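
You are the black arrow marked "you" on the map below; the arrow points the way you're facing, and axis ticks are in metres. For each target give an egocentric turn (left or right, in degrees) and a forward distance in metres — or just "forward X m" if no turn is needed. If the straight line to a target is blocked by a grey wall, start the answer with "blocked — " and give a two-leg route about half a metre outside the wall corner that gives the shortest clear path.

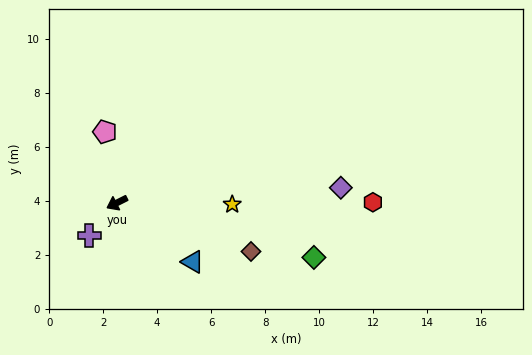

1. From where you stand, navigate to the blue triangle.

turn left 115°, forward 3.6 m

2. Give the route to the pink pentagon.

turn right 107°, forward 2.7 m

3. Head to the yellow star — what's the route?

turn left 152°, forward 4.3 m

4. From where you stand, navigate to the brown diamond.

turn left 133°, forward 5.3 m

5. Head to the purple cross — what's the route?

turn left 23°, forward 1.6 m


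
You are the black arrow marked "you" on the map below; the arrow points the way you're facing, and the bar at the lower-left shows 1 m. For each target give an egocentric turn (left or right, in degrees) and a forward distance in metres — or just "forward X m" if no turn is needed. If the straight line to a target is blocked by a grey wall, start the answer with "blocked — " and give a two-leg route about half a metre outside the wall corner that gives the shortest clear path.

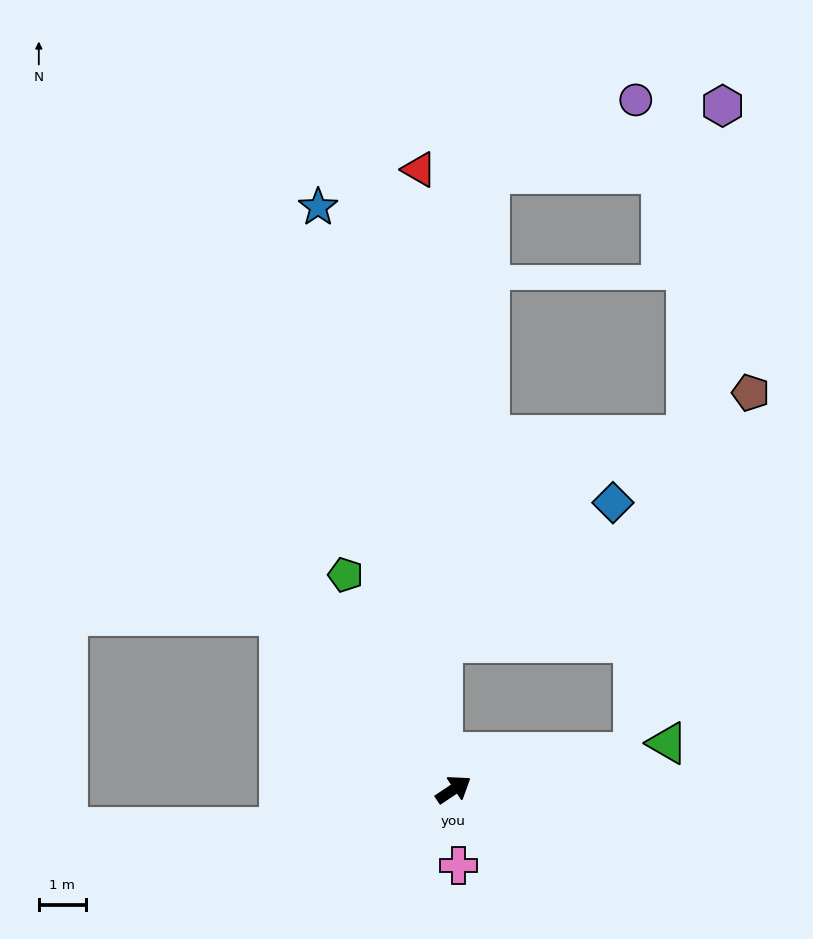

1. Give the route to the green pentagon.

turn left 83°, forward 5.1 m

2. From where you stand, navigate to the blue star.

turn left 69°, forward 12.8 m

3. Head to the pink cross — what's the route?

turn right 120°, forward 1.6 m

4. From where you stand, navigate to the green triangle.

turn right 22°, forward 4.7 m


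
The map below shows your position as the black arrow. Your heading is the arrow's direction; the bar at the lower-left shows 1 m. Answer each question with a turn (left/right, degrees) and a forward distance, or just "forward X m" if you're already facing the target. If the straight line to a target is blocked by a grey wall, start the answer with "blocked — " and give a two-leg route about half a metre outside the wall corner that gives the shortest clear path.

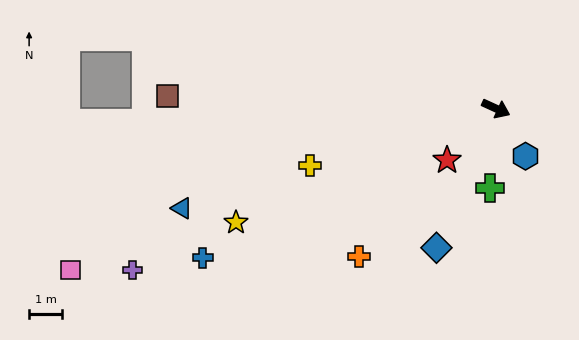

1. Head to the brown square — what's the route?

turn right 158°, forward 9.9 m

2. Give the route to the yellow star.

turn right 132°, forward 8.5 m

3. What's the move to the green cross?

turn right 70°, forward 2.4 m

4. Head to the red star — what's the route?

turn right 109°, forward 2.1 m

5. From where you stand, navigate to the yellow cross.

turn right 138°, forward 5.8 m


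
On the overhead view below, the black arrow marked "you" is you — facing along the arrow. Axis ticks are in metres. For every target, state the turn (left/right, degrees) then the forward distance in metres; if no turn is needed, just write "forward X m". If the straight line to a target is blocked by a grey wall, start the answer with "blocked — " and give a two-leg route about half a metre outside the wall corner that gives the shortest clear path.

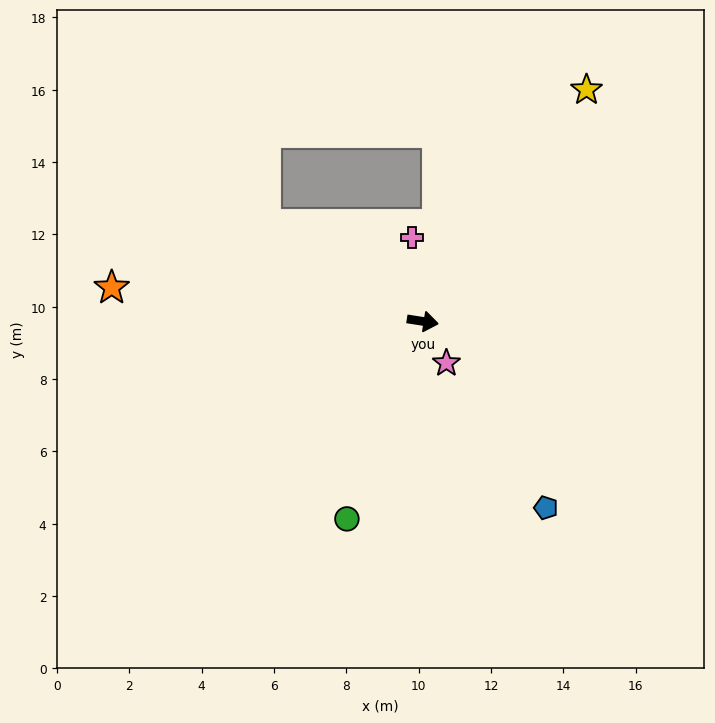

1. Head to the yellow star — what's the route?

turn left 64°, forward 7.8 m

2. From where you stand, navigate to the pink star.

turn right 52°, forward 1.3 m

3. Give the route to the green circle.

turn right 102°, forward 5.9 m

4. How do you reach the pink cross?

turn left 106°, forward 2.3 m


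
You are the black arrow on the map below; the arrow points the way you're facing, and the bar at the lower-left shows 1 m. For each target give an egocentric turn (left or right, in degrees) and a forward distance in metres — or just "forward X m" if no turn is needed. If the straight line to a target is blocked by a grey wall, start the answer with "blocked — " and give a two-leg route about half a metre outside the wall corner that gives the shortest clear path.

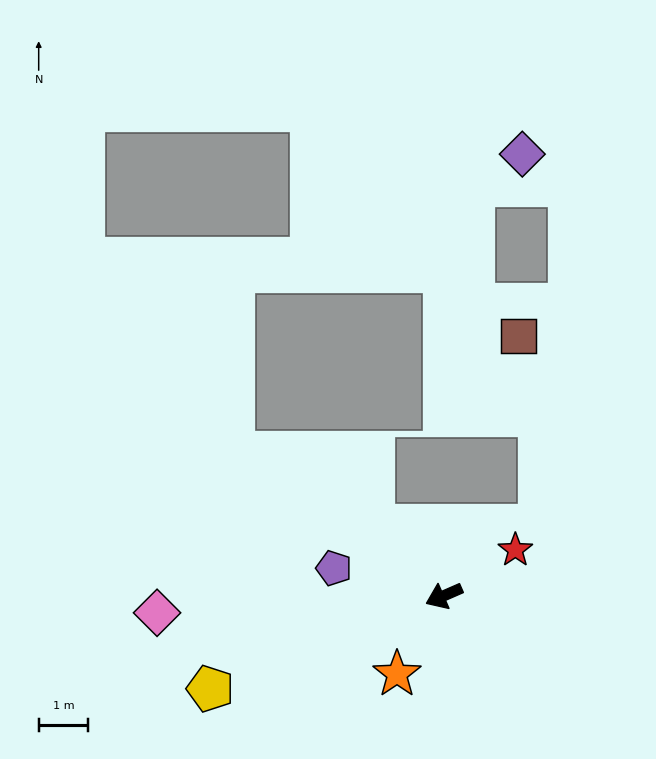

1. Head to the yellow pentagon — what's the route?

forward 5.1 m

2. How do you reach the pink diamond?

turn right 20°, forward 5.8 m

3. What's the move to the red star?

turn right 171°, forward 1.7 m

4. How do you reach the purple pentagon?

turn right 38°, forward 2.3 m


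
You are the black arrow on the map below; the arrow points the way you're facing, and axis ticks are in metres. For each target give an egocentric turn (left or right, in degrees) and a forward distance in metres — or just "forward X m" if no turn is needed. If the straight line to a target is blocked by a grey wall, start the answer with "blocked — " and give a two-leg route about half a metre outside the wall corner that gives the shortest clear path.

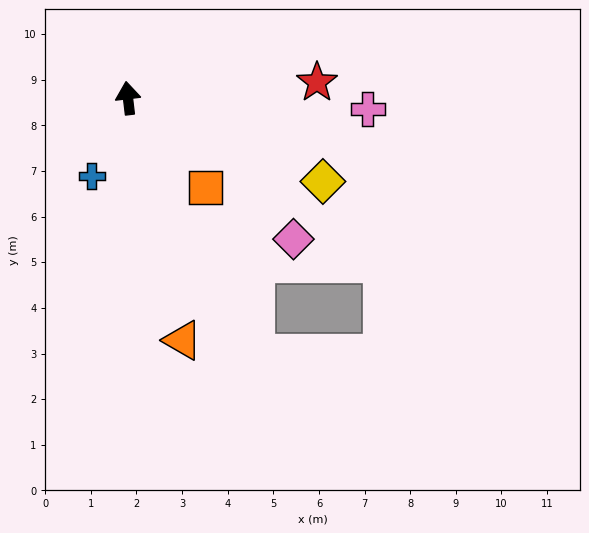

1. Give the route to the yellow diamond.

turn right 120°, forward 4.6 m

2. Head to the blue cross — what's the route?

turn left 148°, forward 1.9 m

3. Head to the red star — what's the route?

turn right 92°, forward 4.2 m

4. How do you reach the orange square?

turn right 146°, forward 2.6 m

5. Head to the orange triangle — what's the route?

turn right 174°, forward 5.4 m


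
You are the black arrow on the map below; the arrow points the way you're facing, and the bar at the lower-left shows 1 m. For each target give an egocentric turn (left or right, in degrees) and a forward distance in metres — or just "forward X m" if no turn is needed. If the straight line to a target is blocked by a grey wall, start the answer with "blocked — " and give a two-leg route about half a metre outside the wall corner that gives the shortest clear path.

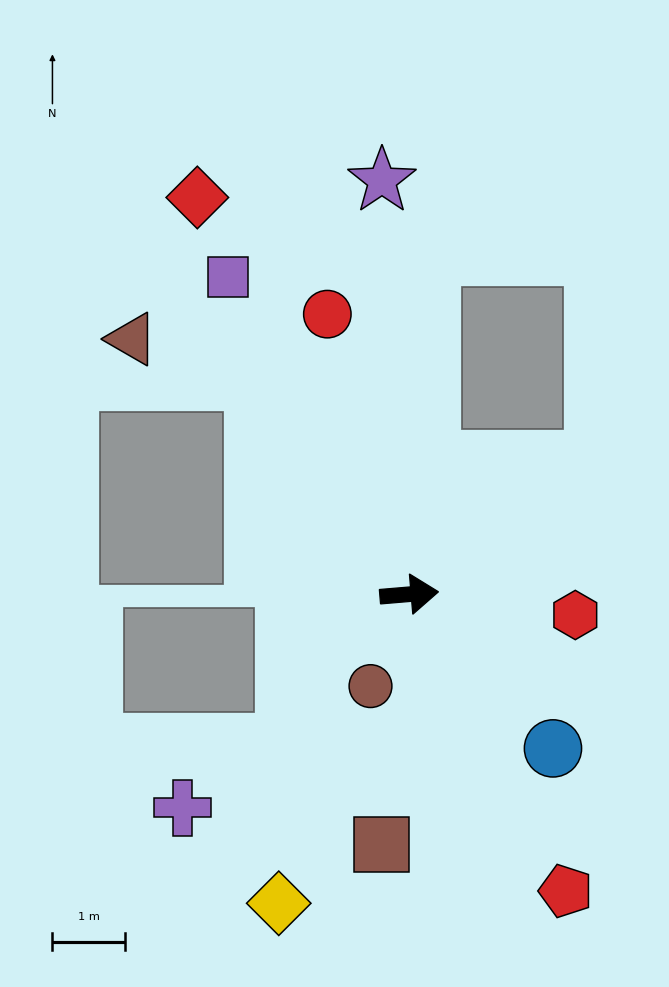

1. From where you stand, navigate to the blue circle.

turn right 52°, forward 2.9 m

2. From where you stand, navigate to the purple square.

turn left 115°, forward 5.1 m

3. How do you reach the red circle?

turn left 101°, forward 4.0 m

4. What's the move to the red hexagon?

turn right 12°, forward 2.3 m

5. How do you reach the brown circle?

turn right 118°, forward 1.4 m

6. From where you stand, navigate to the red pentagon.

turn right 67°, forward 4.6 m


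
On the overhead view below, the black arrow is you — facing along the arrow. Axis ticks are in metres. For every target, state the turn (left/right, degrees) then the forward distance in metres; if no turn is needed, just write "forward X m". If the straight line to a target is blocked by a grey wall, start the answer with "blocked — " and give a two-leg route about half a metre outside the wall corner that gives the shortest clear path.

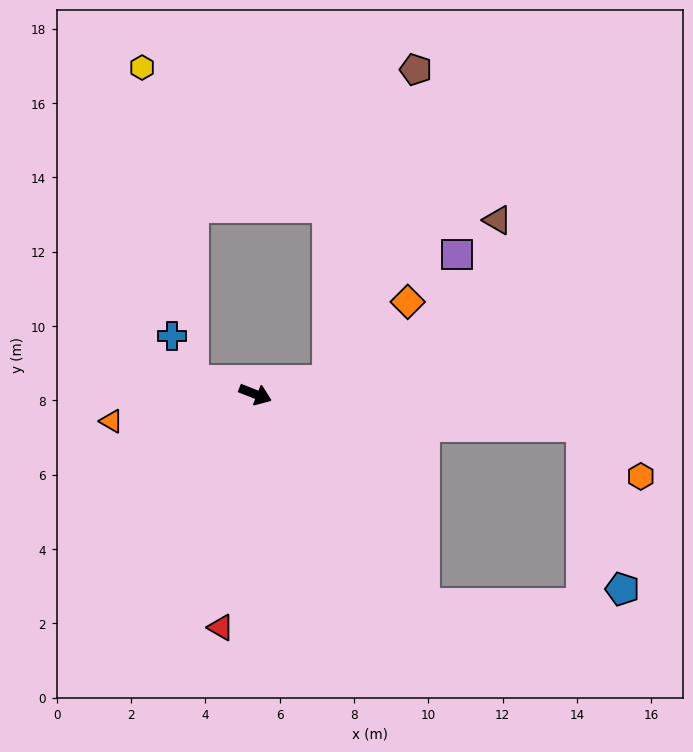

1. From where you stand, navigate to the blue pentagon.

blocked — turn left 16°, forward 8.8 m, then turn right 71°, forward 4.5 m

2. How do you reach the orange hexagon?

blocked — turn left 16°, forward 8.8 m, then turn right 35°, forward 2.1 m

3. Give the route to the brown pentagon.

blocked — turn left 32°, forward 2.0 m, then turn left 64°, forward 8.7 m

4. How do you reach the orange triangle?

turn right 148°, forward 3.9 m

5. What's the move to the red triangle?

turn right 77°, forward 6.3 m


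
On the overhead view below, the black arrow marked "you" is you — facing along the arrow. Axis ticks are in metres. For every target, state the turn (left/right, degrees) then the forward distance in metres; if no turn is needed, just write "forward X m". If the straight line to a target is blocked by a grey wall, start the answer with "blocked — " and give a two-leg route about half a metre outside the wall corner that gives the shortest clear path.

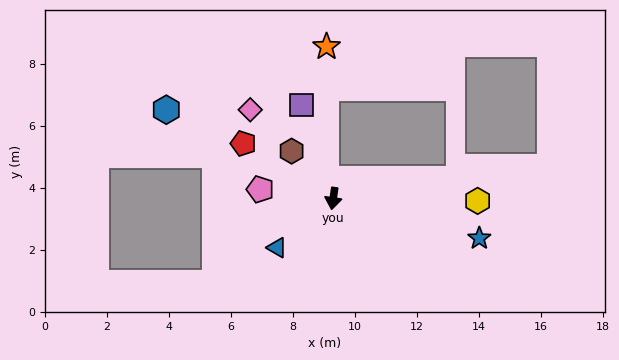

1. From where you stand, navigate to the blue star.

turn left 83°, forward 4.9 m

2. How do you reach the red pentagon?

turn right 113°, forward 3.4 m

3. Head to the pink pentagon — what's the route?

turn right 89°, forward 2.4 m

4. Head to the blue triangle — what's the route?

turn right 41°, forward 2.4 m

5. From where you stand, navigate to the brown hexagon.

turn right 131°, forward 2.0 m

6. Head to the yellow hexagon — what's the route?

turn left 97°, forward 4.7 m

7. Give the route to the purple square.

turn right 153°, forward 3.2 m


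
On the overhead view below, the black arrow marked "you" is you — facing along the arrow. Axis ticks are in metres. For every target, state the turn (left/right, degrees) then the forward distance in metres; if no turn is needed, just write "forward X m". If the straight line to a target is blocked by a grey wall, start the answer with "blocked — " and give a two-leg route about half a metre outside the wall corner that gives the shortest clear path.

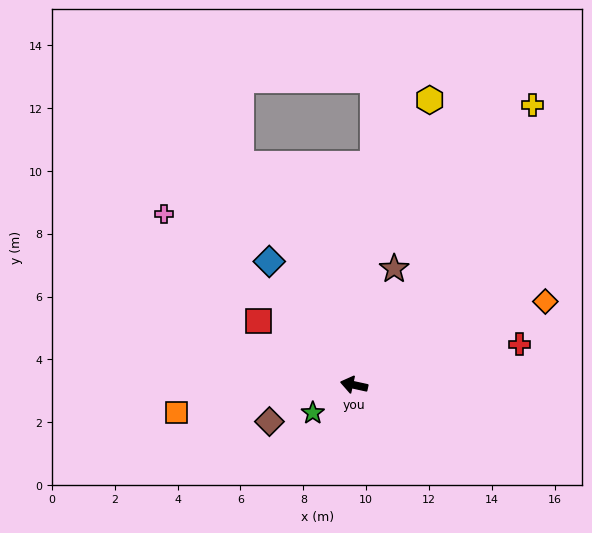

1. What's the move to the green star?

turn left 46°, forward 1.6 m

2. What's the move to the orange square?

turn left 21°, forward 5.7 m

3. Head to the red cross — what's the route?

turn right 154°, forward 5.4 m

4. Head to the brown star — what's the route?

turn right 97°, forward 3.9 m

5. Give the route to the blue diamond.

turn right 43°, forward 4.8 m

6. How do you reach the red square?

turn right 22°, forward 3.7 m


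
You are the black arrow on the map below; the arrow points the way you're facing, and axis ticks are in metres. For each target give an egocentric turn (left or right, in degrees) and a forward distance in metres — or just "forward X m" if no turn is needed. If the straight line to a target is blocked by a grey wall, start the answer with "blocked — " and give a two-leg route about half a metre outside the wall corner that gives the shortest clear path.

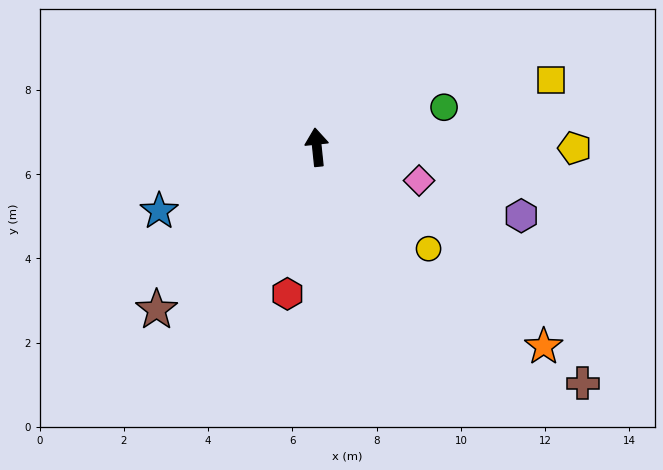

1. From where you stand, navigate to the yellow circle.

turn right 138°, forward 3.6 m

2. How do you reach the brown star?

turn left 129°, forward 5.4 m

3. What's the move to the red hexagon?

turn left 163°, forward 3.6 m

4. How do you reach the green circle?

turn right 79°, forward 3.2 m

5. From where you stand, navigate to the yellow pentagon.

turn right 96°, forward 6.1 m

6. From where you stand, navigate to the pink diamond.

turn right 114°, forward 2.6 m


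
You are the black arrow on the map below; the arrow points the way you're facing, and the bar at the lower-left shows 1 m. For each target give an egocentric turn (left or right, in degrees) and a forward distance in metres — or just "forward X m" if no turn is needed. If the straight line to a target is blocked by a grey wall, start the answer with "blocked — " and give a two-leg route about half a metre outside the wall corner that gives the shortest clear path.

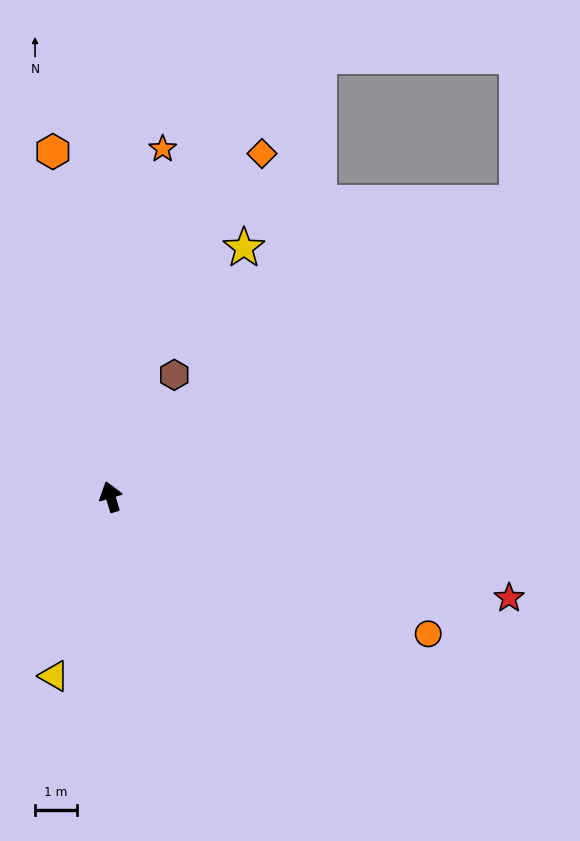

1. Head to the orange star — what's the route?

turn right 25°, forward 8.3 m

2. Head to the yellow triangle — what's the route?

turn left 146°, forward 4.5 m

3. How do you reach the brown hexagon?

turn right 44°, forward 3.3 m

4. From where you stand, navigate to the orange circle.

turn right 130°, forward 8.2 m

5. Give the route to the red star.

turn right 121°, forward 9.7 m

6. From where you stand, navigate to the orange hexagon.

turn right 7°, forward 8.3 m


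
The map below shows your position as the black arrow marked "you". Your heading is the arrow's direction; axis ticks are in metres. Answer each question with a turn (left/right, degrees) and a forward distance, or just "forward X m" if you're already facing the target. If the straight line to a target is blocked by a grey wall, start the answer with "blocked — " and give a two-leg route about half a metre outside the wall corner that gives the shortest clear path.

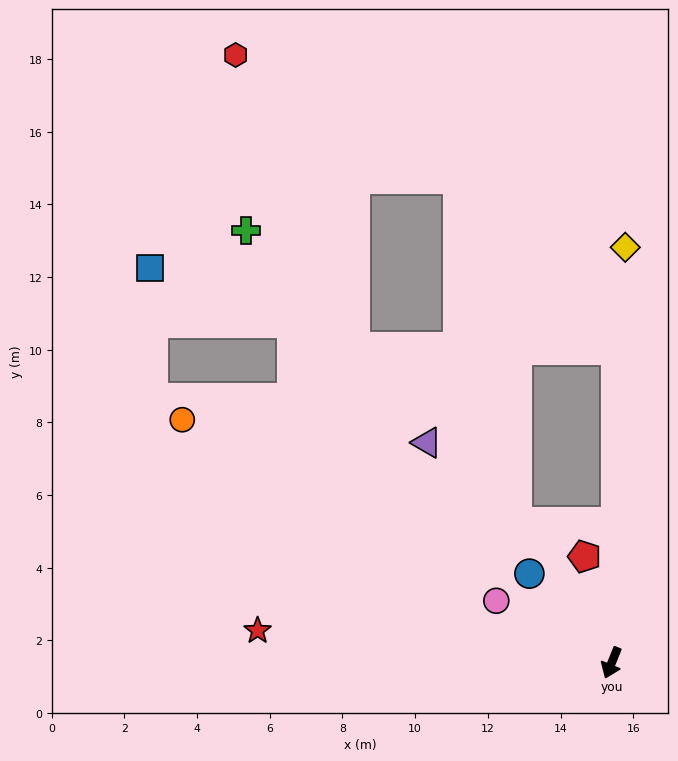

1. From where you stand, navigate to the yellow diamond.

turn right 160°, forward 11.4 m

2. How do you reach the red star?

turn right 73°, forward 9.8 m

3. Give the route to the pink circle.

turn right 96°, forward 3.6 m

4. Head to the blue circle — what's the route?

turn right 115°, forward 3.3 m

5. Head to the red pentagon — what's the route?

turn right 144°, forward 3.0 m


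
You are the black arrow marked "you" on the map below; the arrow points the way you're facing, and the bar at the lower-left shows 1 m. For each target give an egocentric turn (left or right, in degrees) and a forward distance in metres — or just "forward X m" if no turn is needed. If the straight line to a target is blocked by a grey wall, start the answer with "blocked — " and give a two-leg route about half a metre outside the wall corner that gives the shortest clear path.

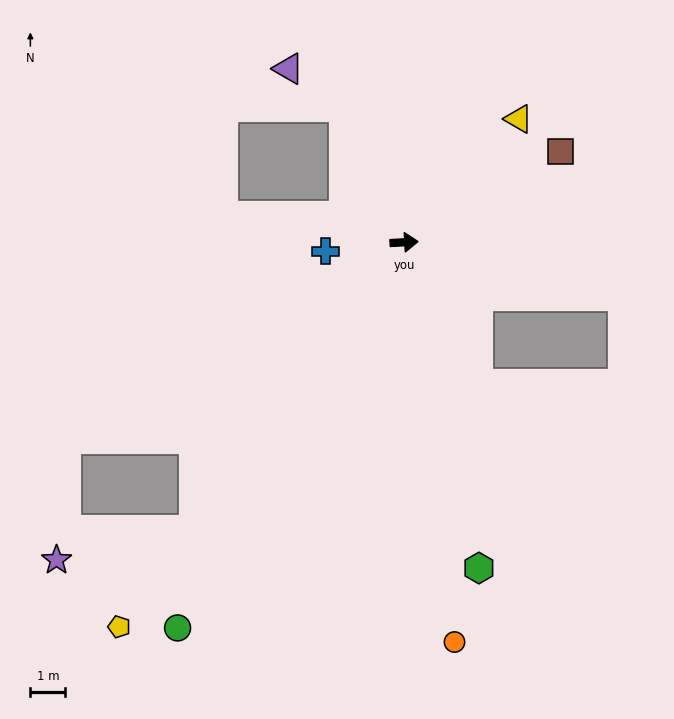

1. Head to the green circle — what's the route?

turn right 124°, forward 12.7 m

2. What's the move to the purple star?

blocked — turn right 129°, forward 10.1 m, then turn right 42°, forward 4.0 m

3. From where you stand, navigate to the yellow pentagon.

turn right 130°, forward 13.6 m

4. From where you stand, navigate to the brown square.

turn left 27°, forward 5.2 m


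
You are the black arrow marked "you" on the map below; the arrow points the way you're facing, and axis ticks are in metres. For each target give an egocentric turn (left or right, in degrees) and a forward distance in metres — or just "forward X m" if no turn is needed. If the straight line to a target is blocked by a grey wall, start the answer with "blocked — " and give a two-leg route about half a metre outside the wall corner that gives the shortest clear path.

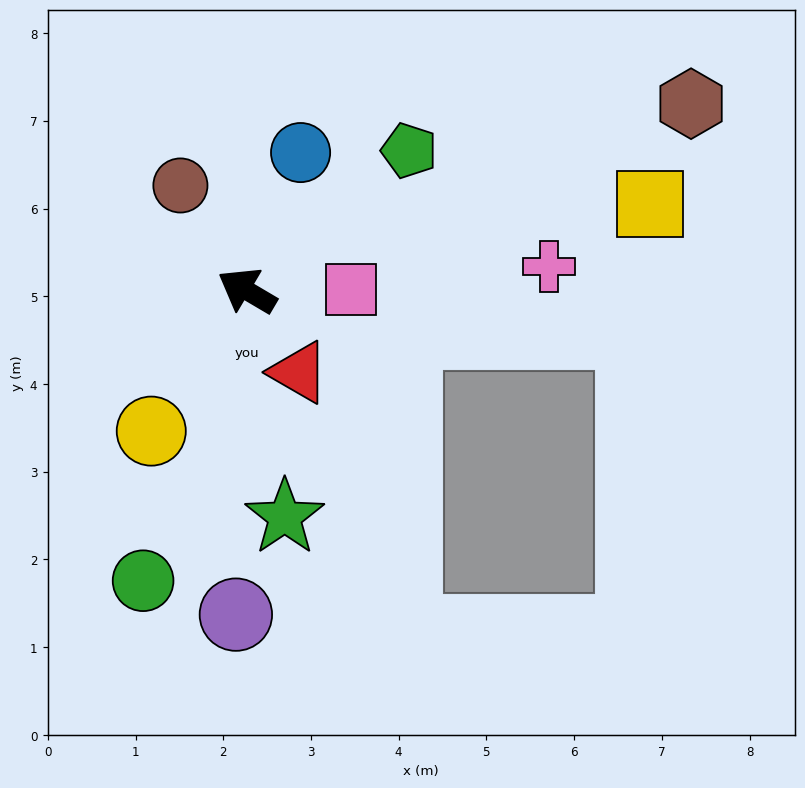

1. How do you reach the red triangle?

turn left 153°, forward 1.1 m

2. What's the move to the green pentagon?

turn right 109°, forward 2.4 m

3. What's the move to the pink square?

turn right 149°, forward 1.2 m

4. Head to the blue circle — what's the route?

turn right 81°, forward 1.7 m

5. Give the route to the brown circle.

turn right 27°, forward 1.4 m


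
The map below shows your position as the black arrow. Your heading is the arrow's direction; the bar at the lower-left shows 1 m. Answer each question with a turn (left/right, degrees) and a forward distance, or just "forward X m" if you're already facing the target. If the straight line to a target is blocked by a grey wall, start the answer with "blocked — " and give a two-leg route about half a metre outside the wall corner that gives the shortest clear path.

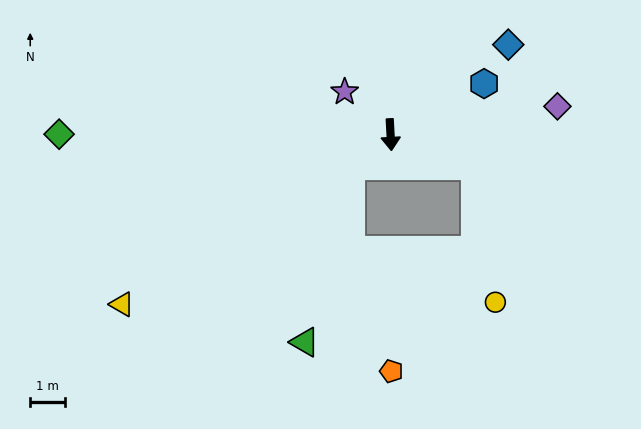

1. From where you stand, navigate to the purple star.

turn right 136°, forward 1.8 m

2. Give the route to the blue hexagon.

turn left 116°, forward 3.1 m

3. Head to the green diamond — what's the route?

turn right 93°, forward 9.6 m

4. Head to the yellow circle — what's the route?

blocked — turn left 67°, forward 2.6 m, then turn right 62°, forward 4.0 m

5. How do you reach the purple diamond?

turn left 96°, forward 4.9 m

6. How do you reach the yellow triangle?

turn right 61°, forward 9.2 m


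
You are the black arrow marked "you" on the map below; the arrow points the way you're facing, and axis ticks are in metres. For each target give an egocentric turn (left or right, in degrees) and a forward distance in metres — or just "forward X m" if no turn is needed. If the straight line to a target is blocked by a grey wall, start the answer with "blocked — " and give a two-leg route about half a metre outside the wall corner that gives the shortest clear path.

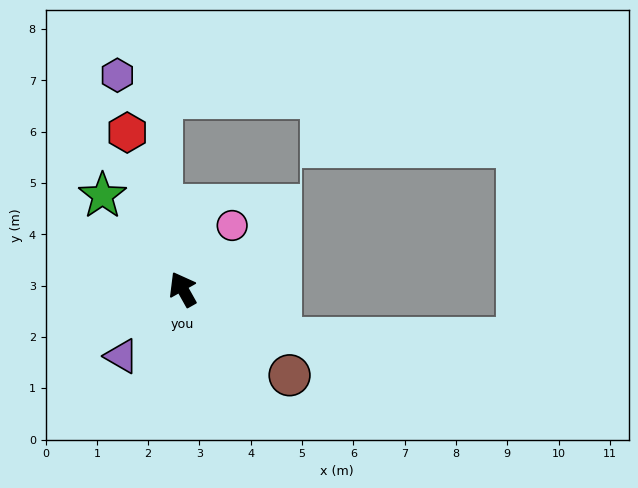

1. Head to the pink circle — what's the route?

turn right 67°, forward 1.6 m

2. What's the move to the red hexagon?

turn right 10°, forward 3.2 m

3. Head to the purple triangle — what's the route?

turn left 108°, forward 1.8 m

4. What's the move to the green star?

turn left 11°, forward 2.4 m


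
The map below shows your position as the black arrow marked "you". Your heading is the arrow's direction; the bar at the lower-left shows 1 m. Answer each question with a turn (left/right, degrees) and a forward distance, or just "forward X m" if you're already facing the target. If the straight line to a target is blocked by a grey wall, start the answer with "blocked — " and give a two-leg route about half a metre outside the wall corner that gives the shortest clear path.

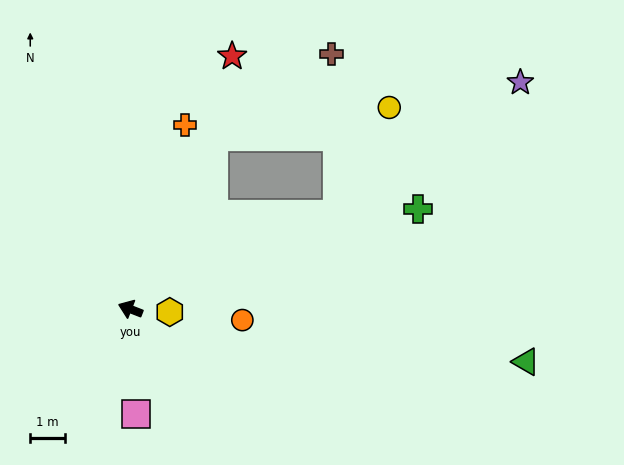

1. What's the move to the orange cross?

turn right 85°, forward 5.5 m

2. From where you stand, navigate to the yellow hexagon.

turn right 163°, forward 1.1 m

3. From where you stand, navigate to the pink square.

turn left 114°, forward 3.0 m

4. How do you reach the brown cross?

blocked — turn right 94°, forward 5.5 m, then turn right 30°, forward 4.1 m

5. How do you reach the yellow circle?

blocked — turn right 94°, forward 5.5 m, then turn right 55°, forward 5.1 m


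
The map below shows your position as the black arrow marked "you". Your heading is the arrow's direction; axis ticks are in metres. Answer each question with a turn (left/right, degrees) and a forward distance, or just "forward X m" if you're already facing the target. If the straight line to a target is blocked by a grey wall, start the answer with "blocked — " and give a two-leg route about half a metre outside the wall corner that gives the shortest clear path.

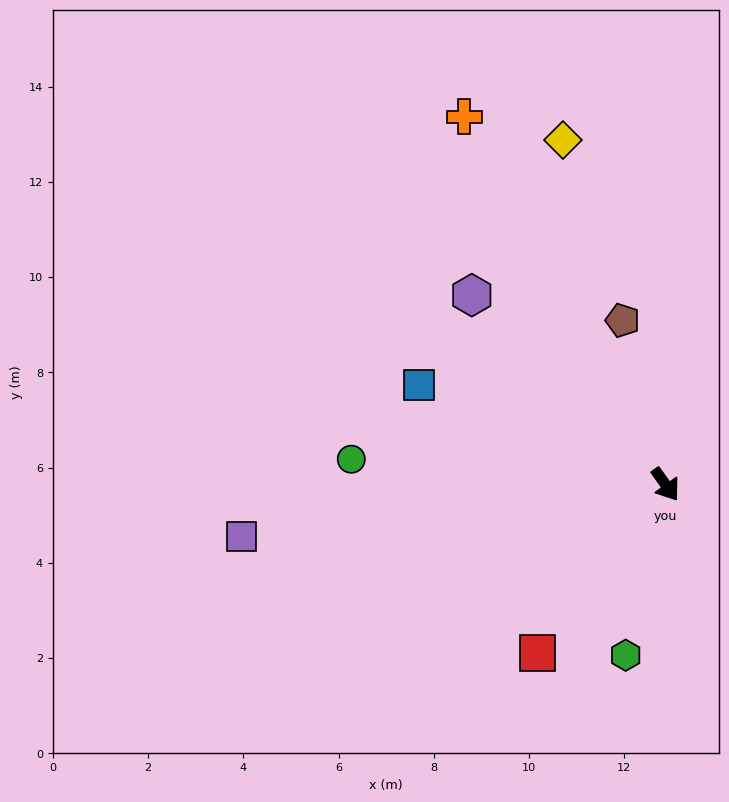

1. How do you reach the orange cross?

turn left 173°, forward 8.8 m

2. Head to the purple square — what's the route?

turn right 119°, forward 9.0 m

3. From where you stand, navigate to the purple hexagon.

turn right 170°, forward 5.7 m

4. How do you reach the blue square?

turn right 147°, forward 5.6 m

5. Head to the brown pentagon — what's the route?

turn left 159°, forward 3.6 m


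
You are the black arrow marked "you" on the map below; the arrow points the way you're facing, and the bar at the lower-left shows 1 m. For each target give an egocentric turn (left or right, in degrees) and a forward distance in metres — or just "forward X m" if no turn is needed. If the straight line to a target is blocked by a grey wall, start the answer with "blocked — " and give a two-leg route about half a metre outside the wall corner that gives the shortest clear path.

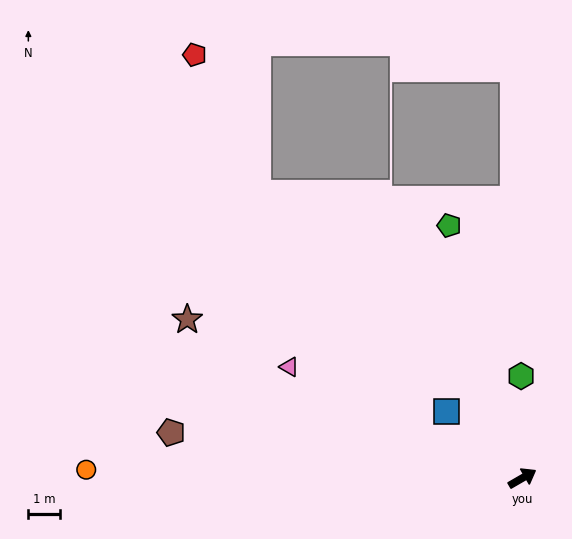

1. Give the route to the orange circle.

turn left 149°, forward 13.7 m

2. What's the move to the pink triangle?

turn left 124°, forward 8.1 m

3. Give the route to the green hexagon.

turn left 61°, forward 3.2 m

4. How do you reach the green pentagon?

turn left 76°, forward 8.3 m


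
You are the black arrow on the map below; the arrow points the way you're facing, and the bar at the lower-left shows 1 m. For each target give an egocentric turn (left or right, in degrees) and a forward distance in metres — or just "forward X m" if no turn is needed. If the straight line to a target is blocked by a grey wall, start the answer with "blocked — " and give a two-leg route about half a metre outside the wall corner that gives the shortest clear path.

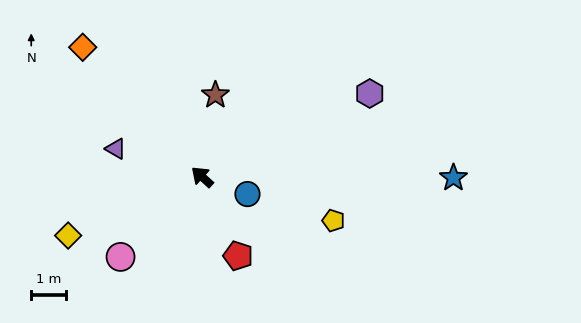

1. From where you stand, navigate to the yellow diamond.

turn left 66°, forward 4.2 m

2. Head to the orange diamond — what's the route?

turn right 5°, forward 5.1 m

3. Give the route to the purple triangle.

turn left 24°, forward 2.6 m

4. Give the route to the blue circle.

turn right 159°, forward 1.4 m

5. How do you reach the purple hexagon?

turn right 111°, forward 5.4 m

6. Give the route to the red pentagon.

turn left 157°, forward 2.5 m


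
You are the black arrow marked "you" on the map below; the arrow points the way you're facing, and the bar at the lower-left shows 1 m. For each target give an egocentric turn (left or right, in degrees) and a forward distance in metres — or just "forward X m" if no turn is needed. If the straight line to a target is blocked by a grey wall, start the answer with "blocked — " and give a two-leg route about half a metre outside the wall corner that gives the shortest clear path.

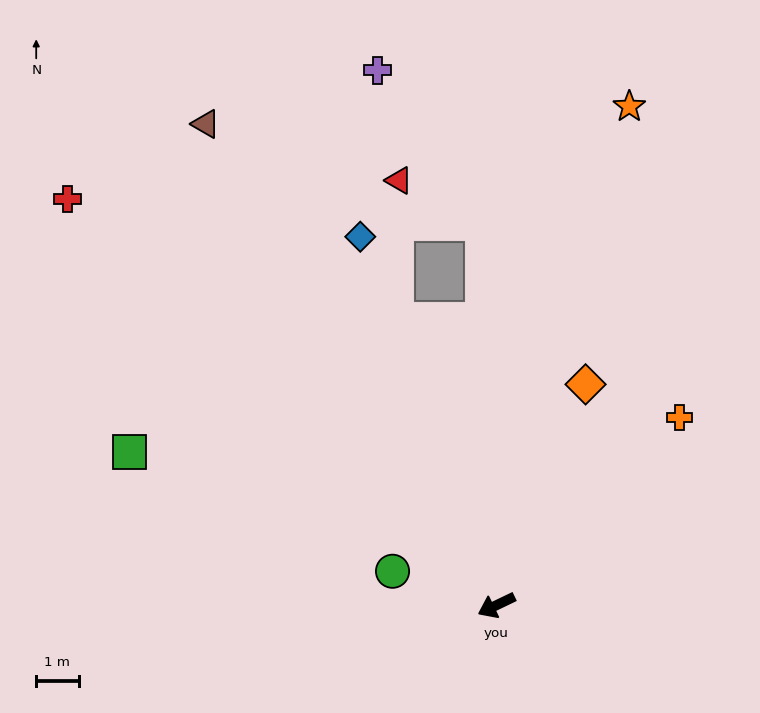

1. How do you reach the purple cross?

blocked — turn right 114°, forward 9.0 m, then turn left 33°, forward 4.4 m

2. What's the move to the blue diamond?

turn right 95°, forward 9.3 m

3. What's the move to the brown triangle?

turn right 85°, forward 13.3 m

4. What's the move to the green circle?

turn right 44°, forward 2.6 m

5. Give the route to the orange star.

turn right 131°, forward 12.2 m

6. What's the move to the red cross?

turn right 69°, forward 13.9 m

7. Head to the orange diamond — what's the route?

turn right 138°, forward 5.6 m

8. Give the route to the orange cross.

turn right 160°, forward 6.2 m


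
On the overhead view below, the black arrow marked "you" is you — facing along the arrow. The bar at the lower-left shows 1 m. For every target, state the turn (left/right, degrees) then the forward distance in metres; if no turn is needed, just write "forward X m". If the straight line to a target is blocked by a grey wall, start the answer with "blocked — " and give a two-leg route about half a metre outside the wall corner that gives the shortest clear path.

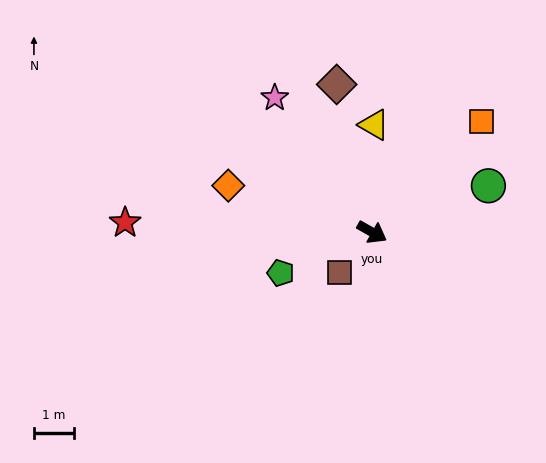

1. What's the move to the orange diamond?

turn right 168°, forward 3.7 m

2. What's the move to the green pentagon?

turn right 126°, forward 2.5 m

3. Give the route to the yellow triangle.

turn left 118°, forward 2.7 m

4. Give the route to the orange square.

turn left 75°, forward 3.9 m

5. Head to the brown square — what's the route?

turn right 99°, forward 1.3 m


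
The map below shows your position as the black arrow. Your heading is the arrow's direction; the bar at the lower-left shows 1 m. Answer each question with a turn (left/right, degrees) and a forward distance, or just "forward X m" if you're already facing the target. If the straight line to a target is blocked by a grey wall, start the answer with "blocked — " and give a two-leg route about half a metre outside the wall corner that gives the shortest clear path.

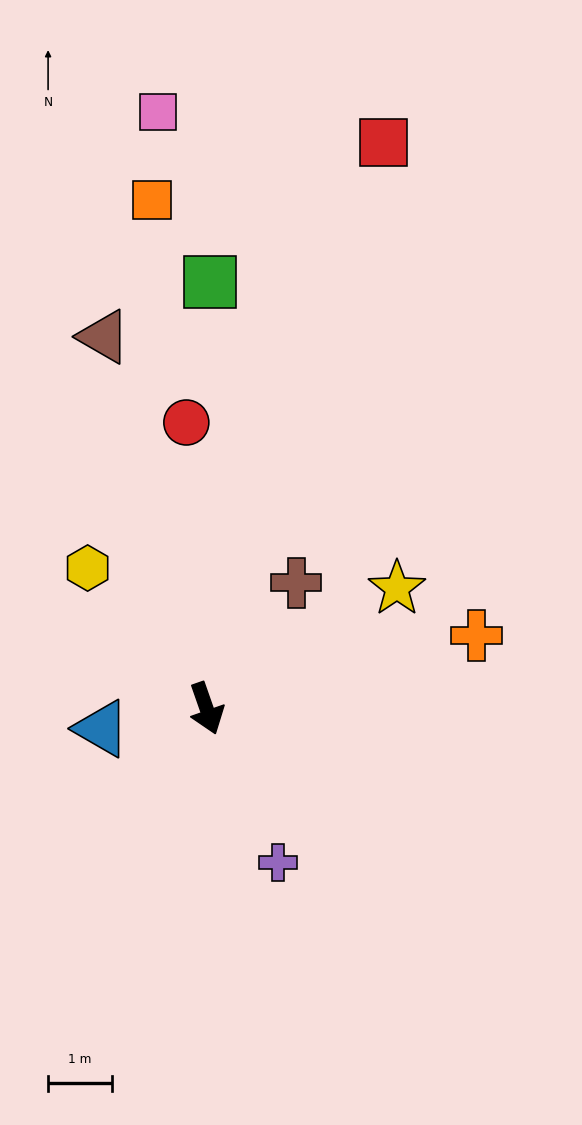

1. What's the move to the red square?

turn left 143°, forward 9.3 m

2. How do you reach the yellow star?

turn left 103°, forward 3.5 m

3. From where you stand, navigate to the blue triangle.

turn right 98°, forward 1.7 m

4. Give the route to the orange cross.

turn left 86°, forward 4.4 m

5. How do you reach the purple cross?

turn left 6°, forward 2.7 m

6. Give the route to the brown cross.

turn left 125°, forward 2.4 m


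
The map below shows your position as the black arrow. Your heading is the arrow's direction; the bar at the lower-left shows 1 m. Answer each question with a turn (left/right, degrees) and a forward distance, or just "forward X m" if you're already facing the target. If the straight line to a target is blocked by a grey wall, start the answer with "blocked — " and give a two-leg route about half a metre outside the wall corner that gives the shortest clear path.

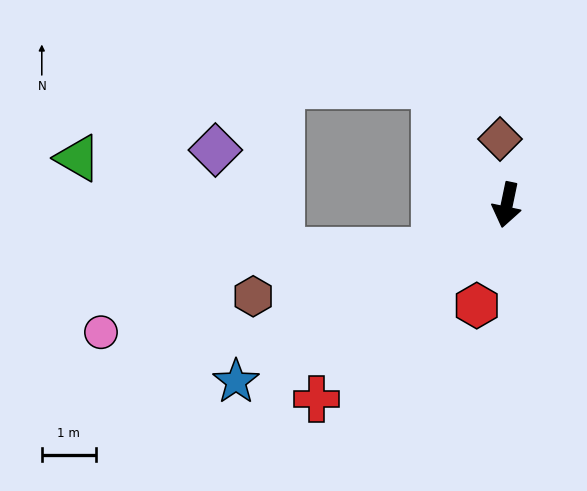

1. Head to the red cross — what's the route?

turn right 33°, forward 5.0 m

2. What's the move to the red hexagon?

turn right 5°, forward 1.9 m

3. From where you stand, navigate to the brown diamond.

turn right 162°, forward 1.2 m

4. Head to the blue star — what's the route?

turn right 45°, forward 6.0 m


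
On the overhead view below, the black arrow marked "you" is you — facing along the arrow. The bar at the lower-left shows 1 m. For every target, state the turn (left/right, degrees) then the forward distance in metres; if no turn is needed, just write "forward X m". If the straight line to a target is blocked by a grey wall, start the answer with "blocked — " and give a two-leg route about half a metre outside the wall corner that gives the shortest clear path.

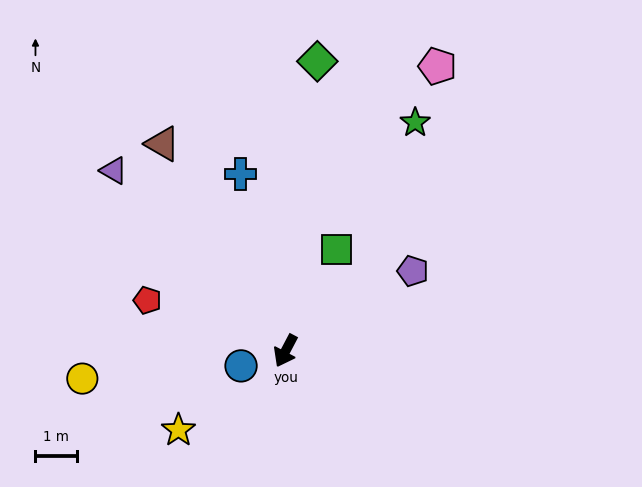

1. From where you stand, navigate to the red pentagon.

turn right 82°, forward 3.6 m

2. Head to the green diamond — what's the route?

turn right 158°, forward 7.1 m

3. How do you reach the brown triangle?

turn right 121°, forward 5.9 m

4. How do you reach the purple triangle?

turn right 109°, forward 6.1 m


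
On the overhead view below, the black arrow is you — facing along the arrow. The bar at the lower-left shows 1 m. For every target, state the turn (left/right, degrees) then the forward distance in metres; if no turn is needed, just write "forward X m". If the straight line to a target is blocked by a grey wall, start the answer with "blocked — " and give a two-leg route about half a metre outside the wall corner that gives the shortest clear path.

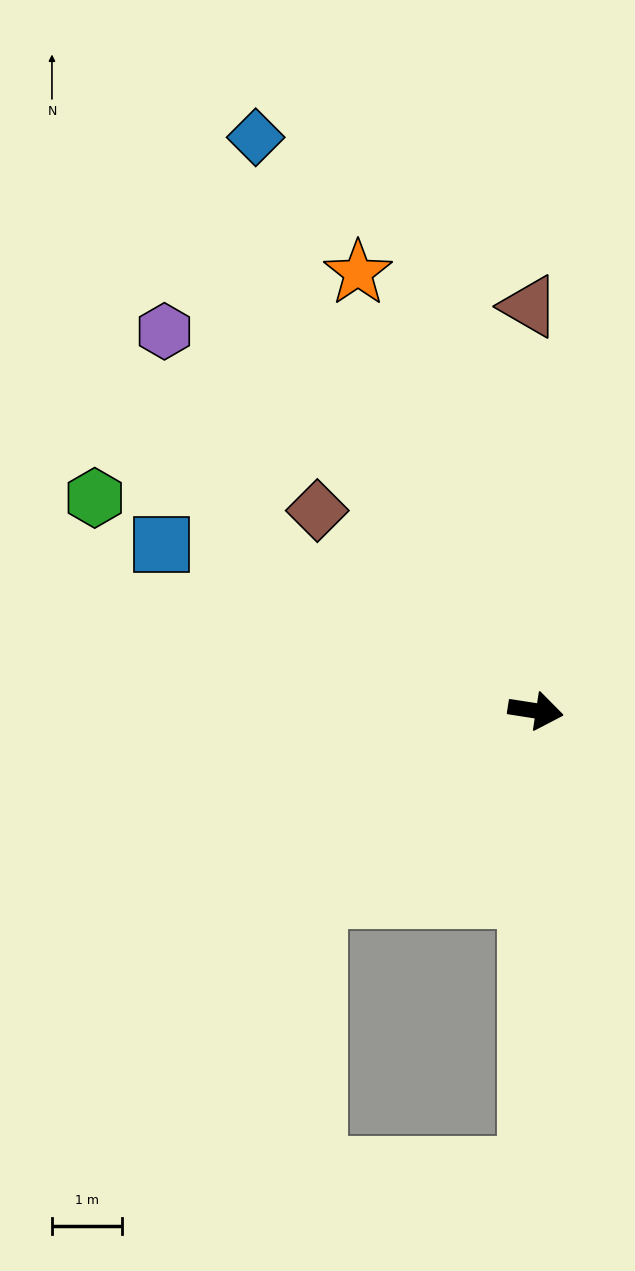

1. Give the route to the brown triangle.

turn left 100°, forward 5.8 m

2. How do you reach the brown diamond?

turn left 146°, forward 4.2 m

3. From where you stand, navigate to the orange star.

turn left 121°, forward 6.8 m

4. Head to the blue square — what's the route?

turn left 165°, forward 5.9 m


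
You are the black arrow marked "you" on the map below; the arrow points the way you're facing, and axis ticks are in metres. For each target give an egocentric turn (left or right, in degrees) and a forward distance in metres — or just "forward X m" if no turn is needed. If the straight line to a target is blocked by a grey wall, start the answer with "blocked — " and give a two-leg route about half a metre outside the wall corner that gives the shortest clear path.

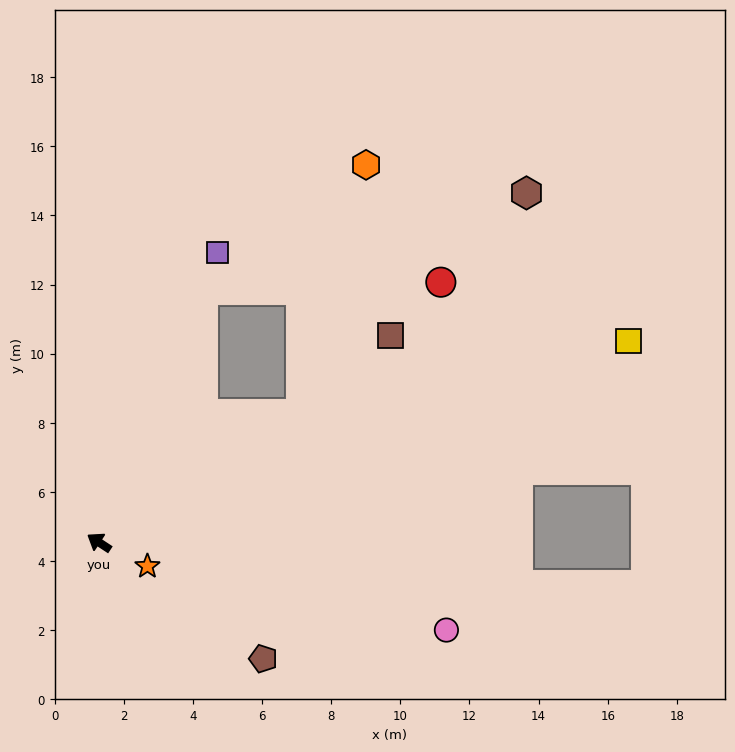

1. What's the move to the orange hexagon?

blocked — turn right 79°, forward 7.9 m, then turn right 30°, forward 5.9 m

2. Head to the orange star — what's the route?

turn right 173°, forward 1.6 m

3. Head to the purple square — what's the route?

turn right 79°, forward 9.1 m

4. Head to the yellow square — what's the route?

turn right 126°, forward 16.4 m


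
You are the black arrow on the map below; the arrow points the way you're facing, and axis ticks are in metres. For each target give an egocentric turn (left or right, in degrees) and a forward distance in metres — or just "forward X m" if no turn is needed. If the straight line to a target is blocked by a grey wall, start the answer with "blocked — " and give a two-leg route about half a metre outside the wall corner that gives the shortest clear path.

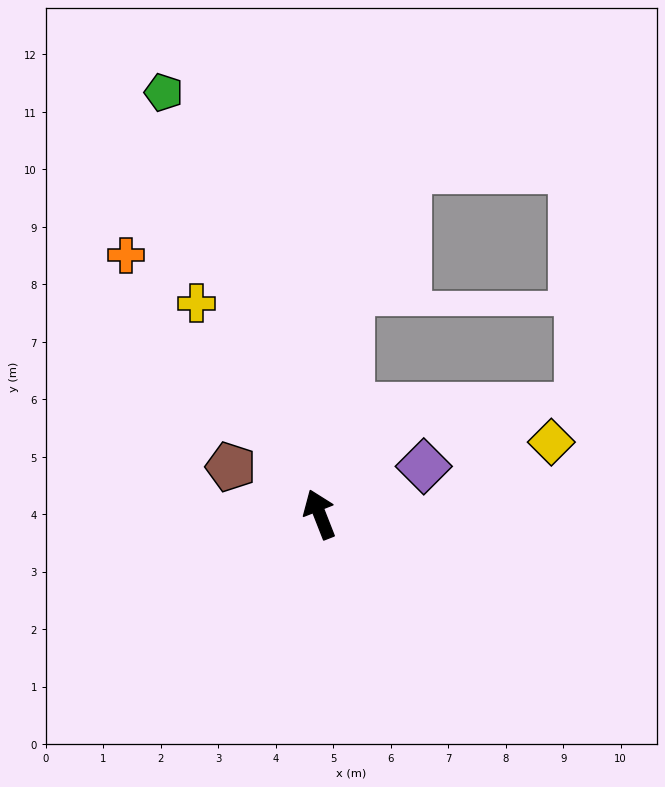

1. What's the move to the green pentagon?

forward 7.8 m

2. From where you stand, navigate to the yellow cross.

turn left 9°, forward 4.2 m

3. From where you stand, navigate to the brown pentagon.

turn left 41°, forward 1.8 m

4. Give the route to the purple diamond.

turn right 87°, forward 2.0 m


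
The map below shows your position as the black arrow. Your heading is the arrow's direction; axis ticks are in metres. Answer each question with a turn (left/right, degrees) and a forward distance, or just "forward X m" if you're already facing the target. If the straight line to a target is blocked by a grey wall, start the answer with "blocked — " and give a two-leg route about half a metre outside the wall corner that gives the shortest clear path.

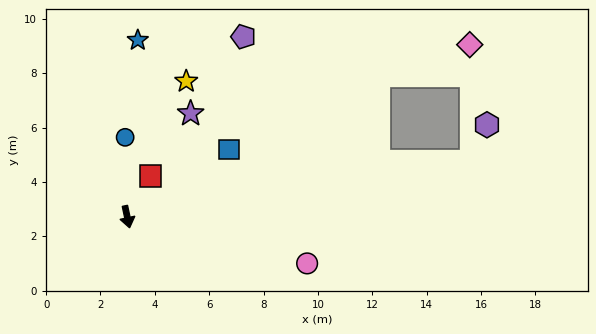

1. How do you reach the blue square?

turn left 112°, forward 4.5 m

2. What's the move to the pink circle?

turn left 63°, forward 6.8 m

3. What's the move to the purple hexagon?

blocked — turn left 87°, forward 12.8 m, then turn left 57°, forward 1.5 m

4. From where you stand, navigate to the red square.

turn left 138°, forward 1.7 m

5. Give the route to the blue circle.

turn left 169°, forward 2.9 m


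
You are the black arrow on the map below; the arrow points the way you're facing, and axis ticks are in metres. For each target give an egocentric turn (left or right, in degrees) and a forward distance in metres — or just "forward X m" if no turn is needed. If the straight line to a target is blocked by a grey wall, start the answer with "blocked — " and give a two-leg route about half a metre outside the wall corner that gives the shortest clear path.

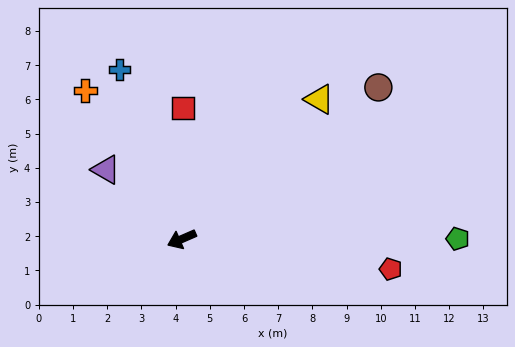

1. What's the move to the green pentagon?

turn left 157°, forward 8.1 m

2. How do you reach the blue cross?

turn right 93°, forward 5.3 m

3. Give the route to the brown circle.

turn right 166°, forward 7.3 m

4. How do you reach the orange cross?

turn right 80°, forward 5.2 m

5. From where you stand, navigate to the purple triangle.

turn right 66°, forward 3.0 m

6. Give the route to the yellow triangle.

turn right 158°, forward 5.7 m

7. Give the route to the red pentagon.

turn left 148°, forward 6.2 m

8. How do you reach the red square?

turn right 114°, forward 3.8 m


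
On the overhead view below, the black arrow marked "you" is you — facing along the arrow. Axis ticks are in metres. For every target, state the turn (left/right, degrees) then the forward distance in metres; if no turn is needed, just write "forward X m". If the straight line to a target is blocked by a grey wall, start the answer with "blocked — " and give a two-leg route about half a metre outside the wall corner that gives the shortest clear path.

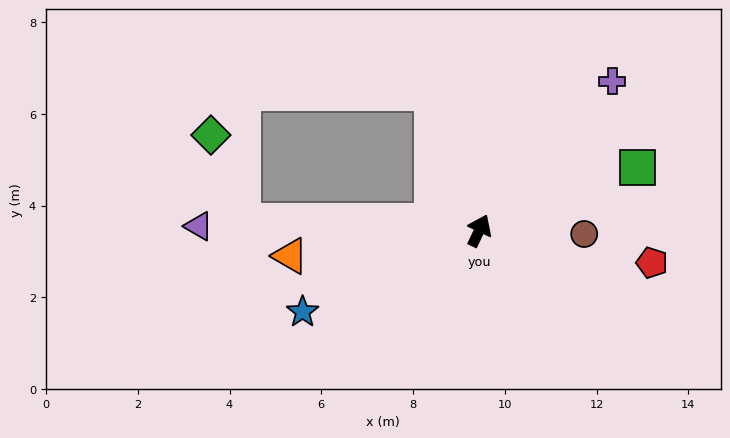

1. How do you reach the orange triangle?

turn left 123°, forward 4.2 m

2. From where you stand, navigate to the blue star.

turn left 140°, forward 4.2 m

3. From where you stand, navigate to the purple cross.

turn right 17°, forward 4.4 m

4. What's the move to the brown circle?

turn right 67°, forward 2.3 m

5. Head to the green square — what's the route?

turn right 43°, forward 3.7 m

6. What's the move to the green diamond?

blocked — turn left 113°, forward 5.2 m, then turn right 69°, forward 2.0 m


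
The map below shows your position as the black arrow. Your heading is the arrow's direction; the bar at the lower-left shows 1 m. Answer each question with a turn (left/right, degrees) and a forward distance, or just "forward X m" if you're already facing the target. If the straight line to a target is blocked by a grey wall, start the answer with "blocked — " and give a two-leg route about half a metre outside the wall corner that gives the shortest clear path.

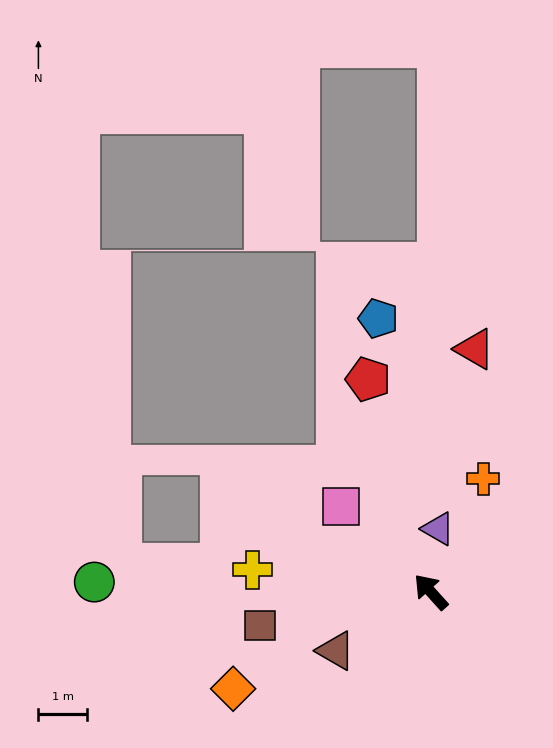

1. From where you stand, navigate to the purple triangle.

turn right 49°, forward 1.3 m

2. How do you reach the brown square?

turn left 59°, forward 3.6 m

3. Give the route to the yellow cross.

turn left 41°, forward 3.7 m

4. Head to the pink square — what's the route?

turn left 4°, forward 2.5 m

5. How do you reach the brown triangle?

turn left 80°, forward 2.3 m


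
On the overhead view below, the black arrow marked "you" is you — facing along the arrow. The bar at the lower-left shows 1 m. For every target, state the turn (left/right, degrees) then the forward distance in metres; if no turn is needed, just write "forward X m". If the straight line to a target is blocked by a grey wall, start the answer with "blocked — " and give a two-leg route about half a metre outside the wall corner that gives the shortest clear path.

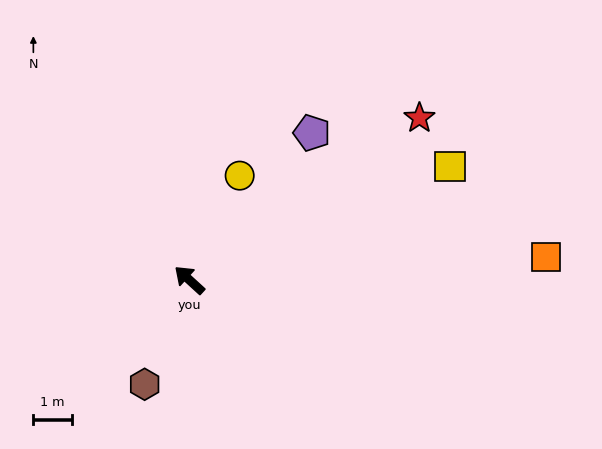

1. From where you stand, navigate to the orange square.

turn right 134°, forward 9.2 m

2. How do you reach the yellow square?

turn right 114°, forward 7.4 m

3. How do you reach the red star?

turn right 102°, forward 7.3 m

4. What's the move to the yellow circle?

turn right 73°, forward 3.0 m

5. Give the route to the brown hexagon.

turn left 109°, forward 2.9 m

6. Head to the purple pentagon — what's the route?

turn right 87°, forward 5.0 m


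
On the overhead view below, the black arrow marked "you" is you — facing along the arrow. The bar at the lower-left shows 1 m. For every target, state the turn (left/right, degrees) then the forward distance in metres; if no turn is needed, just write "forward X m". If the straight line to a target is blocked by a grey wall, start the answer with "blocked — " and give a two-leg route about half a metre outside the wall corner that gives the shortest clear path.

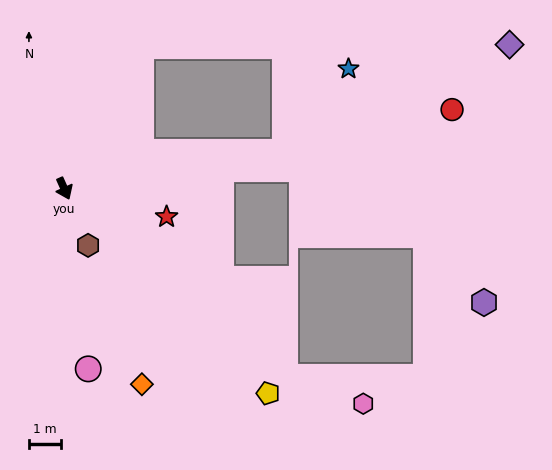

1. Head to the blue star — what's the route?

blocked — turn left 75°, forward 7.0 m, then turn left 44°, forward 3.3 m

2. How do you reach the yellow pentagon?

turn left 21°, forward 9.1 m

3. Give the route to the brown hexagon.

forward 1.9 m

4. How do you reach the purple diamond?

blocked — turn left 75°, forward 7.0 m, then turn left 17°, forward 7.8 m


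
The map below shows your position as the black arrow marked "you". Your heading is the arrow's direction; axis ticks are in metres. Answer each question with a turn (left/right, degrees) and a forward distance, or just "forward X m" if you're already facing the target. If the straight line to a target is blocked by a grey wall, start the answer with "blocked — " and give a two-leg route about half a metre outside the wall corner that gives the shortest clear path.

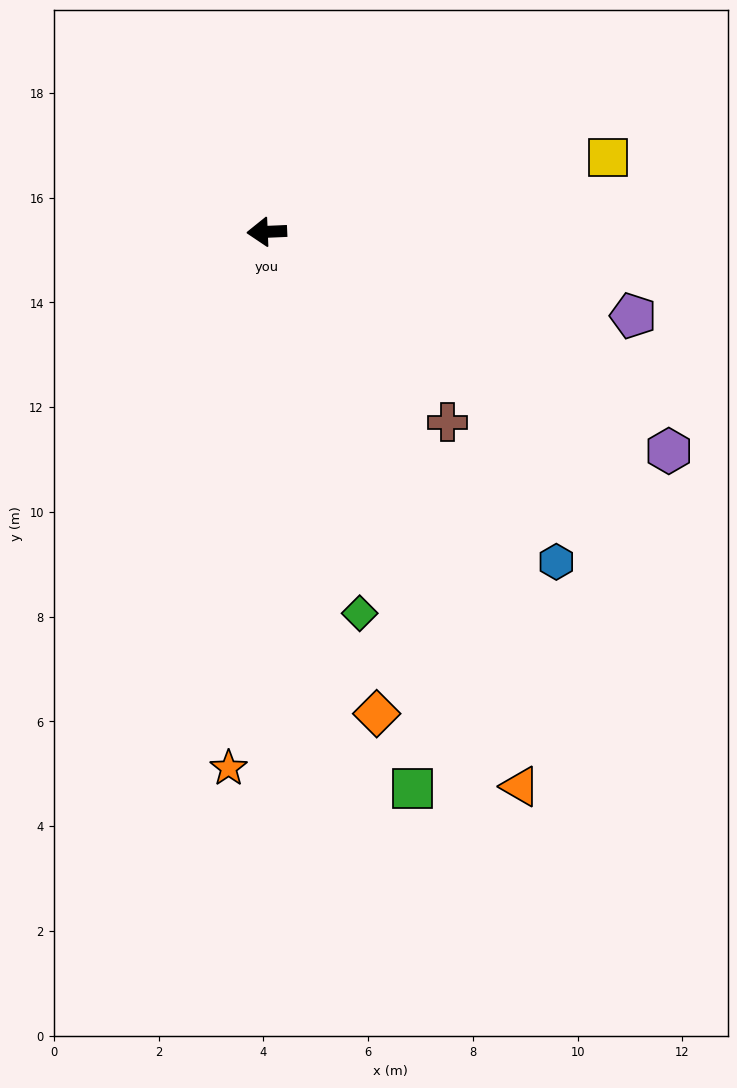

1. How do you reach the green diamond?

turn left 101°, forward 7.5 m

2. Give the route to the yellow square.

turn right 170°, forward 6.7 m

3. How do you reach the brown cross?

turn left 131°, forward 5.0 m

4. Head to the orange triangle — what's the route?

turn left 112°, forward 11.6 m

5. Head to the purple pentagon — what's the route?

turn left 165°, forward 7.2 m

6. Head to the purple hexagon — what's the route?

turn left 149°, forward 8.7 m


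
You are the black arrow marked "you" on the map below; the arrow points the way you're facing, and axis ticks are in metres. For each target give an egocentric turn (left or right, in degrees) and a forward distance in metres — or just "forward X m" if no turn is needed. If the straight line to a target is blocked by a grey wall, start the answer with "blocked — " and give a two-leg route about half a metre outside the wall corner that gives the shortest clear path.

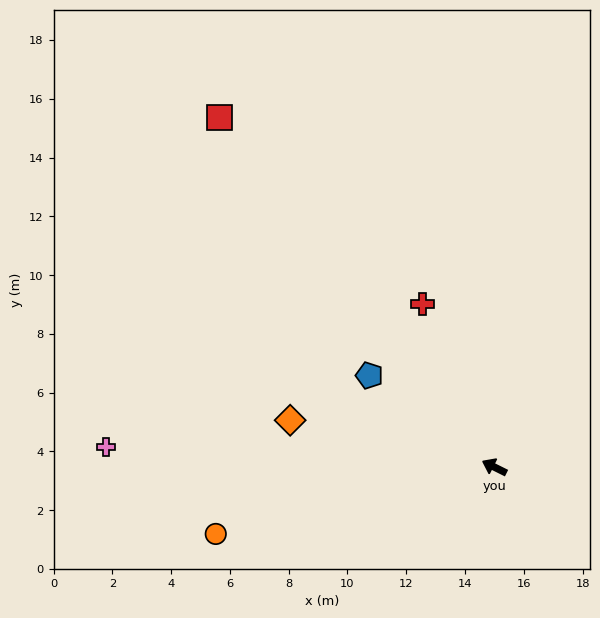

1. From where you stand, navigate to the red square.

turn right 25°, forward 15.1 m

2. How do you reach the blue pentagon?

turn right 10°, forward 5.3 m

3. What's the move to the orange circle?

turn left 40°, forward 9.8 m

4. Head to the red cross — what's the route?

turn right 40°, forward 6.1 m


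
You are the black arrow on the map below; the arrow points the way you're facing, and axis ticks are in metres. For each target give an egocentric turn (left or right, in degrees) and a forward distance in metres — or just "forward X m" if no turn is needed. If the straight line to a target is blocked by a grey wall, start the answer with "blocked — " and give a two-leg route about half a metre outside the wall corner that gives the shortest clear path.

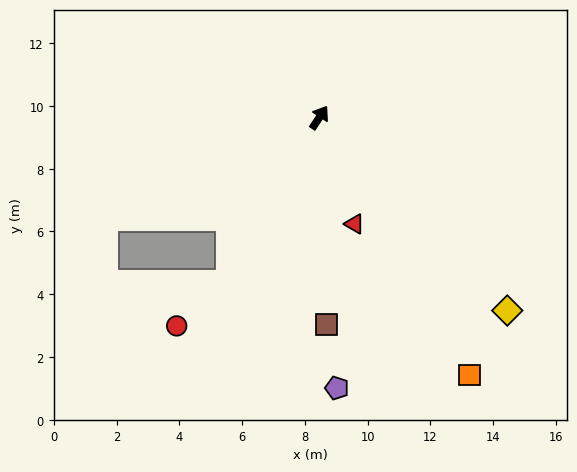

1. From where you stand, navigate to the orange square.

turn right 116°, forward 9.5 m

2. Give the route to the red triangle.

turn right 128°, forward 3.6 m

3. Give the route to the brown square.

turn right 145°, forward 6.6 m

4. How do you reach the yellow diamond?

turn right 102°, forward 8.6 m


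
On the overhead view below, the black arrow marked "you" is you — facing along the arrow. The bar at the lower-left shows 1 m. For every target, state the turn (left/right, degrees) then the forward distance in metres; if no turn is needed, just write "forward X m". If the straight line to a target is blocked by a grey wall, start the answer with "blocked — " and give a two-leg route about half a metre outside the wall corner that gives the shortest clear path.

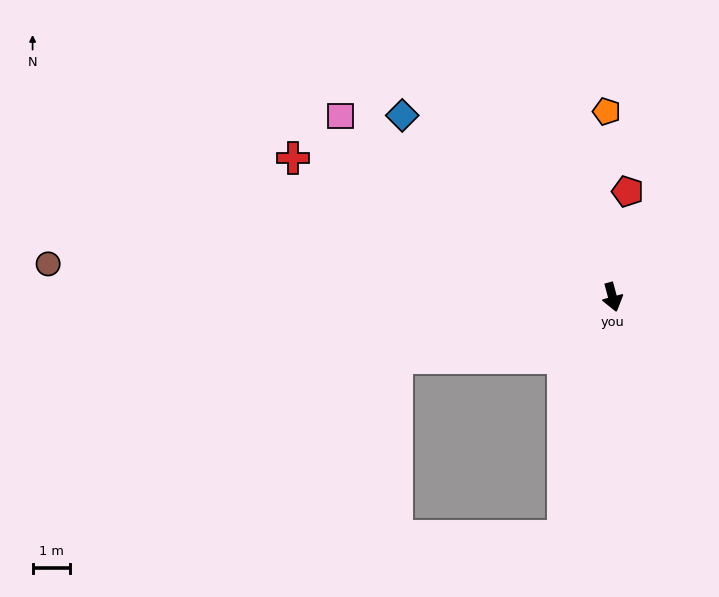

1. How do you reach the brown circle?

turn right 108°, forward 15.2 m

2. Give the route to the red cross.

turn right 129°, forward 9.4 m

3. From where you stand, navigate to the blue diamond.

turn right 146°, forward 7.5 m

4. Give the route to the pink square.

turn right 139°, forward 8.8 m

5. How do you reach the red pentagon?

turn left 157°, forward 2.9 m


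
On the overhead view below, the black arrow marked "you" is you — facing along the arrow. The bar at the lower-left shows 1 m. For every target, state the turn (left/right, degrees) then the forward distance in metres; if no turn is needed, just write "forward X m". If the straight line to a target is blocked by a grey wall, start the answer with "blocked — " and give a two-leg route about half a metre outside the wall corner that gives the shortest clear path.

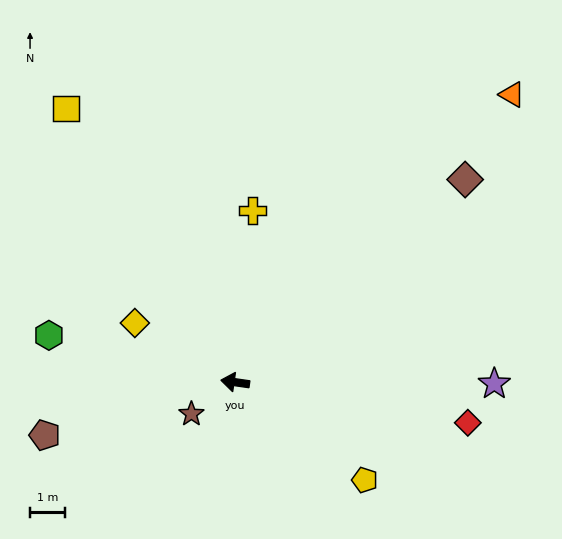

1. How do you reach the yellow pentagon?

turn left 151°, forward 4.6 m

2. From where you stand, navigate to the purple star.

turn right 172°, forward 7.4 m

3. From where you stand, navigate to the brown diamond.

turn right 130°, forward 8.7 m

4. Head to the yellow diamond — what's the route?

turn right 22°, forward 3.3 m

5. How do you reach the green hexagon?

turn right 6°, forward 5.5 m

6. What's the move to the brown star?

turn left 44°, forward 1.5 m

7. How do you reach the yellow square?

turn right 50°, forward 9.1 m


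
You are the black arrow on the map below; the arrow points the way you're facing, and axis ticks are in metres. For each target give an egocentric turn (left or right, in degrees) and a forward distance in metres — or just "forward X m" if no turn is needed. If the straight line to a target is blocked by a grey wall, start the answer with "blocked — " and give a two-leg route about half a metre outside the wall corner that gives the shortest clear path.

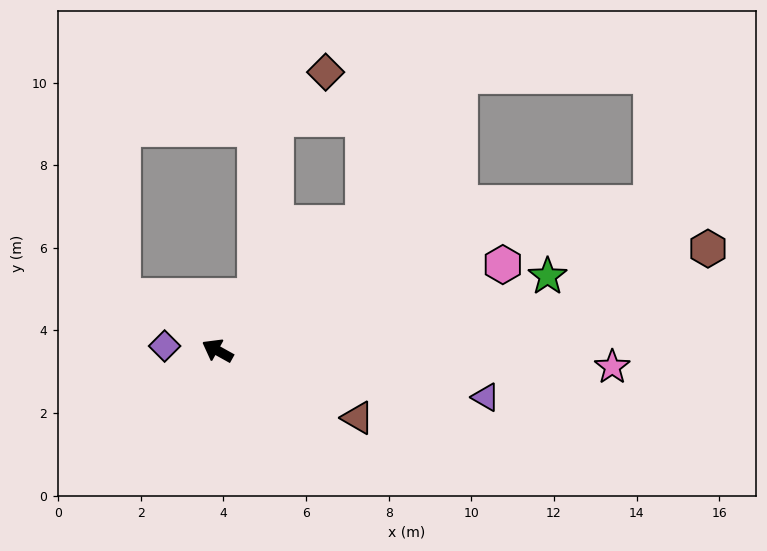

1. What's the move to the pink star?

turn right 153°, forward 9.6 m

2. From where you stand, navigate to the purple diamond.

turn left 24°, forward 1.3 m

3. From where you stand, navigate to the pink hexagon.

turn right 134°, forward 7.2 m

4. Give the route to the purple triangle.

turn right 161°, forward 6.6 m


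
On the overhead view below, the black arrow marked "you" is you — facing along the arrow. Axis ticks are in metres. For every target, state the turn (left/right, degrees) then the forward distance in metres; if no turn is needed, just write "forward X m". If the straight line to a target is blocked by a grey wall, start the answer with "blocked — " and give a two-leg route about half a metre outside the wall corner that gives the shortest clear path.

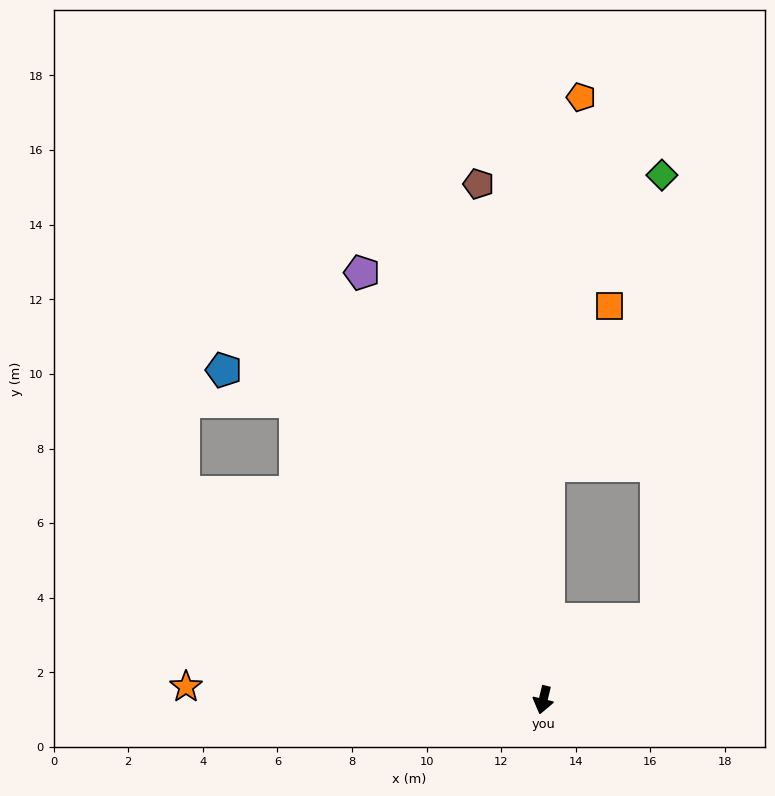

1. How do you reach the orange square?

blocked — turn right 168°, forward 6.3 m, then turn right 19°, forward 4.6 m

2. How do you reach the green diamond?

blocked — turn left 139°, forward 3.7 m, then turn left 54°, forward 11.9 m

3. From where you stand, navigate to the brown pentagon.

turn right 159°, forward 13.9 m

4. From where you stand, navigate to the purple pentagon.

turn right 143°, forward 12.4 m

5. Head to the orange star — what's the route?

turn right 79°, forward 9.6 m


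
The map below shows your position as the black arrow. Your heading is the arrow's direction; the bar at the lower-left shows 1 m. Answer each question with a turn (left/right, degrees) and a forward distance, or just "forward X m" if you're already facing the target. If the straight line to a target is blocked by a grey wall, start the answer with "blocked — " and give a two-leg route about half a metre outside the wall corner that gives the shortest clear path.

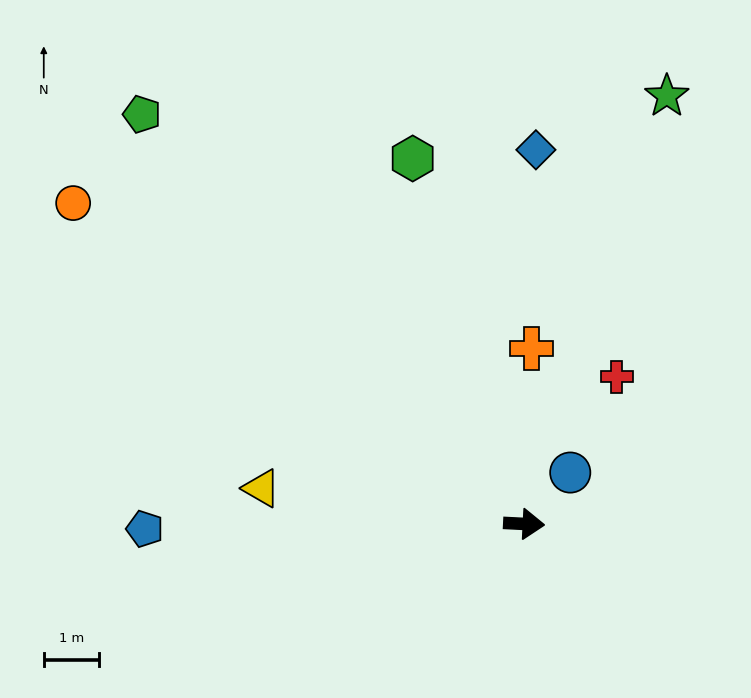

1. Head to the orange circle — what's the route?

turn left 147°, forward 9.9 m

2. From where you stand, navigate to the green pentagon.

turn left 136°, forward 10.1 m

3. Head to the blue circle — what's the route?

turn left 51°, forward 1.2 m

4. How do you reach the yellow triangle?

turn left 175°, forward 4.8 m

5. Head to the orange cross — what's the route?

turn left 90°, forward 3.2 m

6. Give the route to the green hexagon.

turn left 110°, forward 6.9 m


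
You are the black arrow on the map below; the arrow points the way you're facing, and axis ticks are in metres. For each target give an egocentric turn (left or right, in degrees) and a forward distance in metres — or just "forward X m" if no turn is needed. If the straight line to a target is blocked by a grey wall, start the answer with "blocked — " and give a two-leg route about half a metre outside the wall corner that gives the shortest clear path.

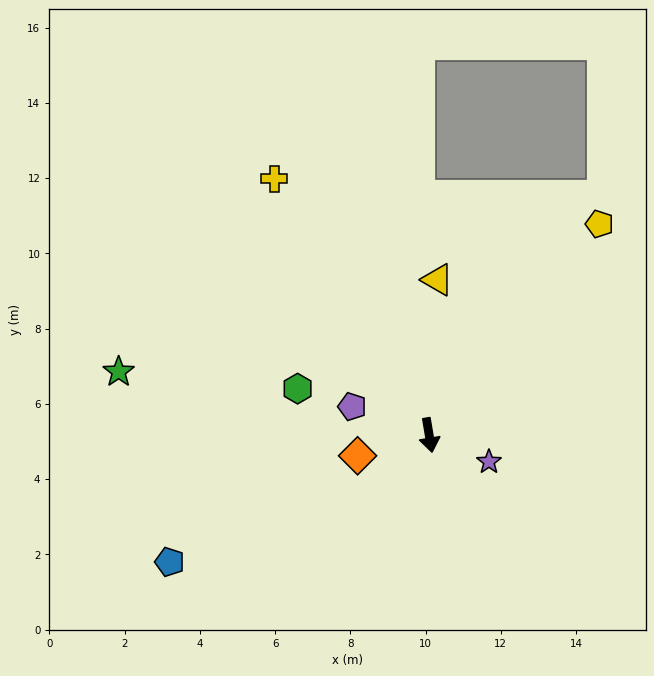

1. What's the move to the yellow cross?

turn right 158°, forward 8.0 m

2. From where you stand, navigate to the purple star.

turn left 57°, forward 1.7 m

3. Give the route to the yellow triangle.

turn left 167°, forward 4.1 m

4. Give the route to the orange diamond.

turn right 83°, forward 2.0 m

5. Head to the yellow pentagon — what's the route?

turn left 132°, forward 7.2 m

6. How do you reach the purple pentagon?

turn right 120°, forward 2.2 m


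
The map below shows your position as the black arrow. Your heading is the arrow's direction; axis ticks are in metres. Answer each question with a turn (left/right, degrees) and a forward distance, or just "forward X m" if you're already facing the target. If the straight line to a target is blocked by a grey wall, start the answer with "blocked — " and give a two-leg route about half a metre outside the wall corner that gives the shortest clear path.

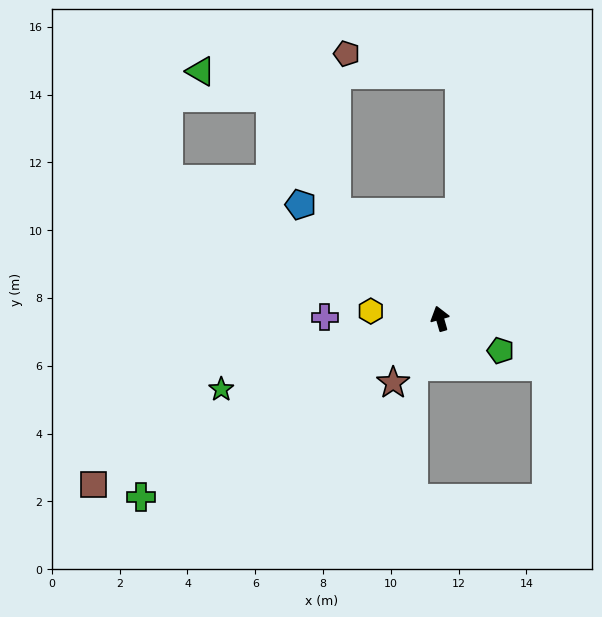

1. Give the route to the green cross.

turn left 105°, forward 10.3 m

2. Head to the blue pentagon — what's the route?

turn left 35°, forward 5.3 m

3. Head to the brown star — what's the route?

turn left 128°, forward 2.3 m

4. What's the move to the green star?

turn left 92°, forward 6.8 m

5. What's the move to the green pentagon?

turn right 134°, forward 2.0 m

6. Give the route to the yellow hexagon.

turn left 68°, forward 2.1 m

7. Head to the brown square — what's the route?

turn left 100°, forward 11.3 m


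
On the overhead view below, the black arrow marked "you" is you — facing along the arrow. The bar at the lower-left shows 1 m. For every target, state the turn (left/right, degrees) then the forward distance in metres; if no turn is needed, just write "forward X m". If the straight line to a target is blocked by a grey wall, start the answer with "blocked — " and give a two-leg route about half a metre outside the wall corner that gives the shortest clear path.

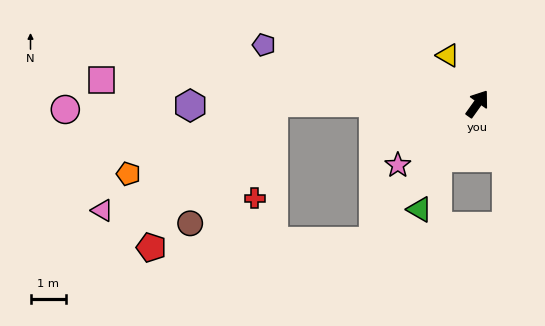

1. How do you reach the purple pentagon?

turn left 110°, forward 6.2 m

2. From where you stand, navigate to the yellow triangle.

turn left 67°, forward 1.6 m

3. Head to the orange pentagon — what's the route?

blocked — turn left 125°, forward 5.7 m, then turn left 27°, forward 4.6 m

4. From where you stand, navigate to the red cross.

blocked — turn left 125°, forward 5.7 m, then turn left 80°, forward 2.8 m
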